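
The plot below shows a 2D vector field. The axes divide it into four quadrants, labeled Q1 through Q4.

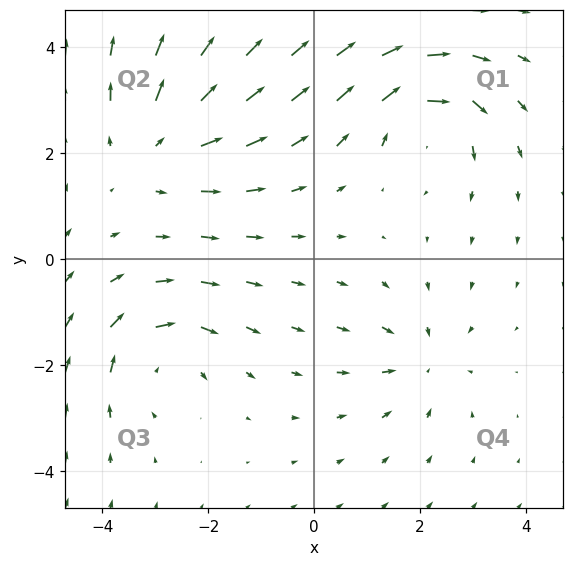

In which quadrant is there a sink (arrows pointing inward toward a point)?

Q4

The sink sits at approximately (2.1, -1.9), which lies in quadrant Q4. The divergence there is about -3, negative as expected for a sink.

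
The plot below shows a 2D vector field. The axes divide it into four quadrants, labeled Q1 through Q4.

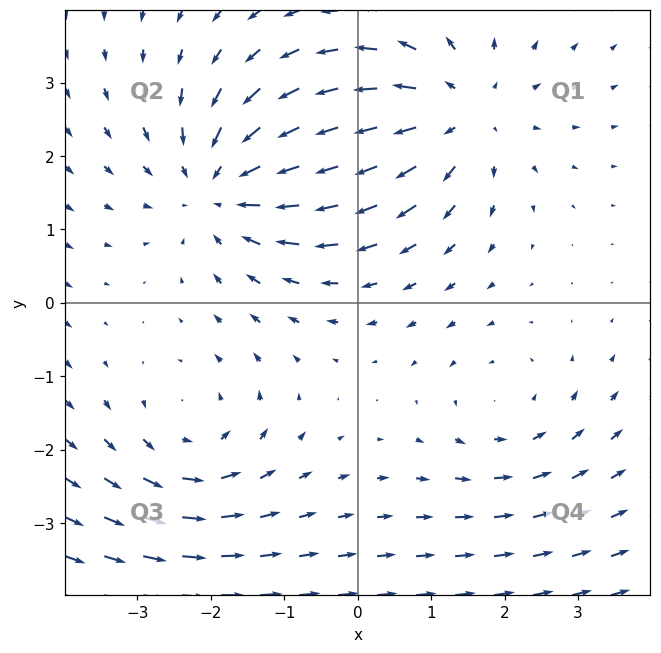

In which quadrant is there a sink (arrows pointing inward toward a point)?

The sink sits at approximately (-1.8, 1.6), which lies in quadrant Q2. The divergence there is about -4, negative as expected for a sink.

Q2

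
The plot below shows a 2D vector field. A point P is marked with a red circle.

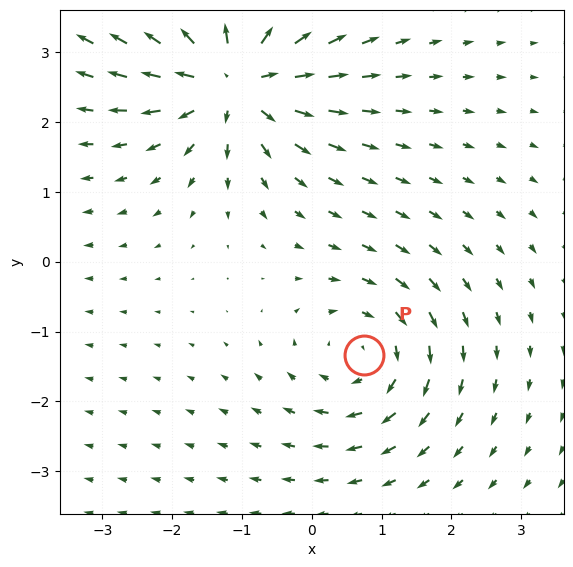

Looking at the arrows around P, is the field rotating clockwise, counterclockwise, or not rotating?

Near P at (0.7, -1.3) the arrows circulate clockwise. The curl (z-component) there is about -3; negative curl means clockwise rotation.

clockwise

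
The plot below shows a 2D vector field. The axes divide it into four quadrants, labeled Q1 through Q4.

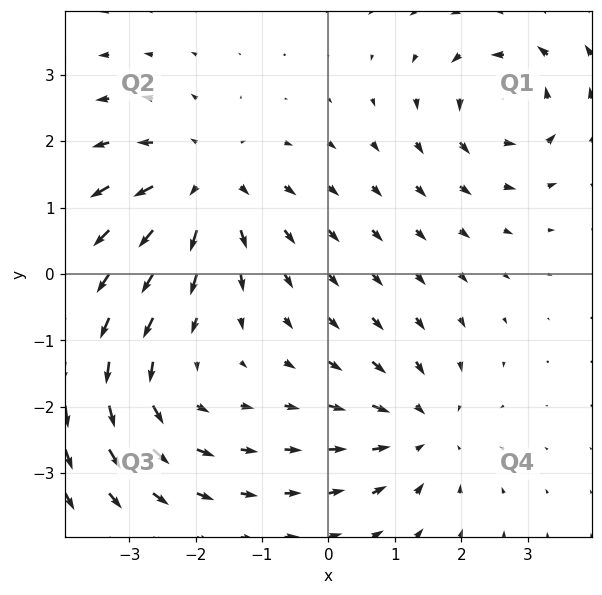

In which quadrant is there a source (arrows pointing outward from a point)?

Q2

The source sits at approximately (-1.9, 1.3), which lies in quadrant Q2. The divergence there is about +5, positive as expected for a source.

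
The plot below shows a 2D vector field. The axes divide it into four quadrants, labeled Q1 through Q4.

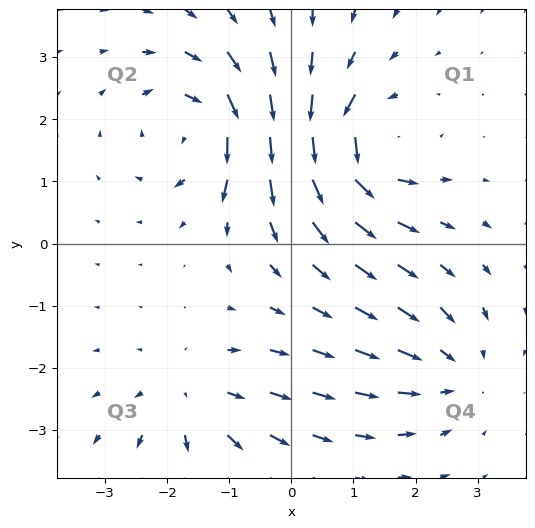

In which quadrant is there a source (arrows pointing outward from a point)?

The source sits at approximately (-1.6, -2.5), which lies in quadrant Q3. The divergence there is about +3, positive as expected for a source.

Q3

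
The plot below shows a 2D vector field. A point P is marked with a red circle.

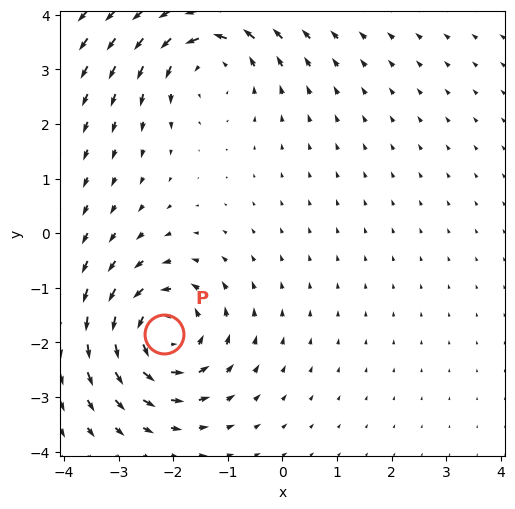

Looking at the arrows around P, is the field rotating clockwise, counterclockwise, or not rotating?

Near P at (-2.2, -1.9) the arrows circulate counterclockwise. The curl (z-component) there is about +5; positive curl means counterclockwise rotation.

counterclockwise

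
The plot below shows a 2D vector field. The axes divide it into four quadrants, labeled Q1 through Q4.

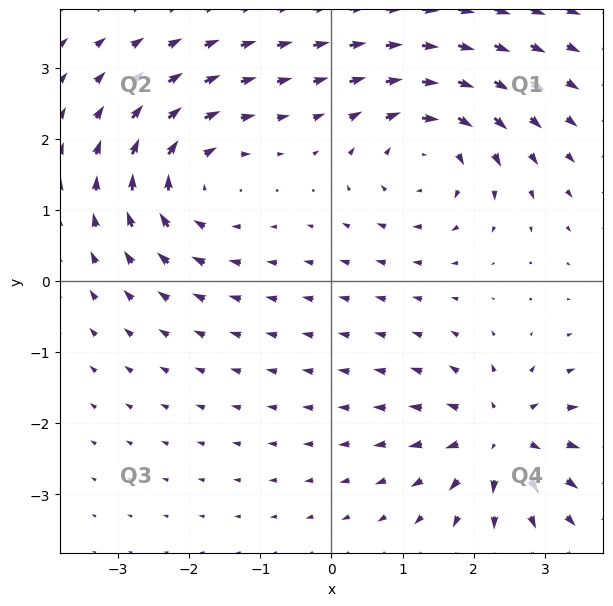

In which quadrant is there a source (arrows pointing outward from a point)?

The source sits at approximately (2.4, -2.2), which lies in quadrant Q4. The divergence there is about +5, positive as expected for a source.

Q4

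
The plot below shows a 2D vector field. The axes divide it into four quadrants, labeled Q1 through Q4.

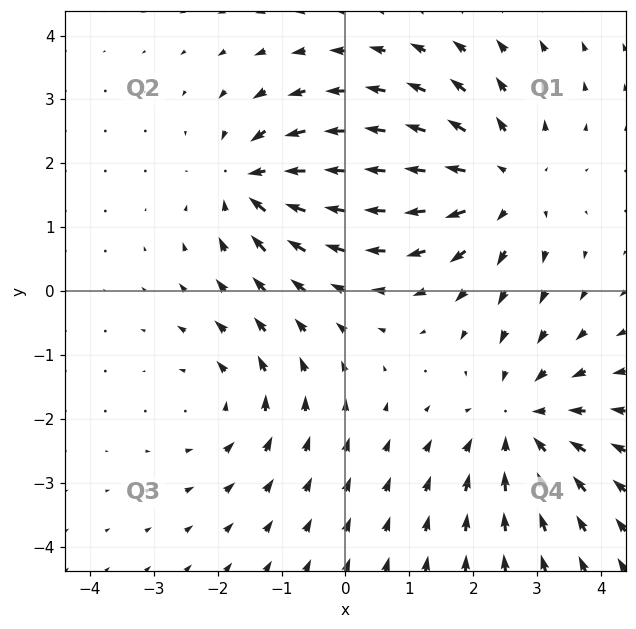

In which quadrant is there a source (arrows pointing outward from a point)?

The source sits at approximately (2.4, 1.7), which lies in quadrant Q1. The divergence there is about +4, positive as expected for a source.

Q1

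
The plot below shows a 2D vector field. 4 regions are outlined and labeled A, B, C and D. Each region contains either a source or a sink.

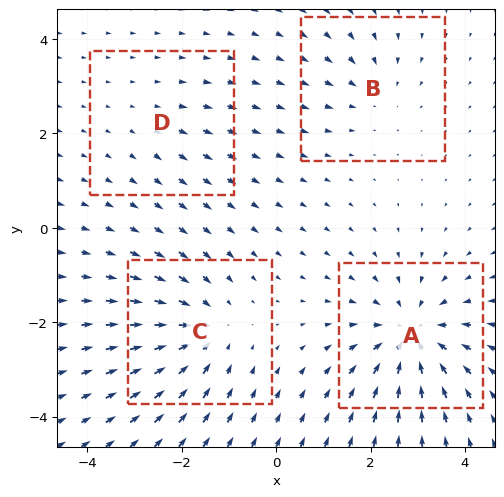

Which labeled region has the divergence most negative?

A

Divergence at each region's feature centre — A: about -6, B: about -3, C: about -5, D: about +2. Region A is most negative.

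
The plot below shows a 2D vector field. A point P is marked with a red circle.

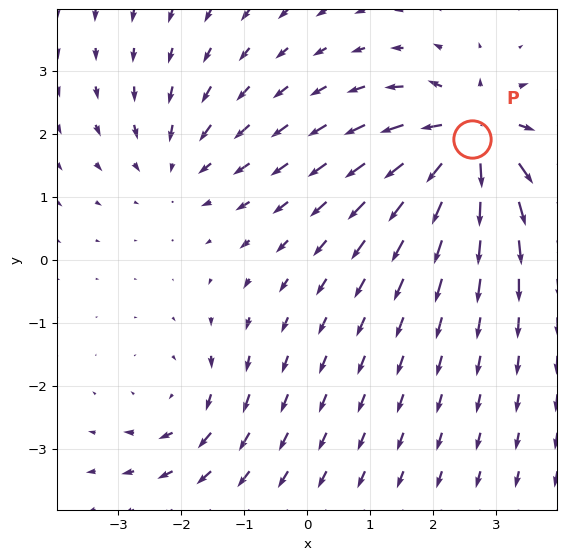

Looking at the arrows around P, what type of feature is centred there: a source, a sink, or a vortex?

source

At P (2.6, 1.9) the arrows spread outward. Divergence about +7, curl ≈0 — positive divergence with near-zero curl is a source.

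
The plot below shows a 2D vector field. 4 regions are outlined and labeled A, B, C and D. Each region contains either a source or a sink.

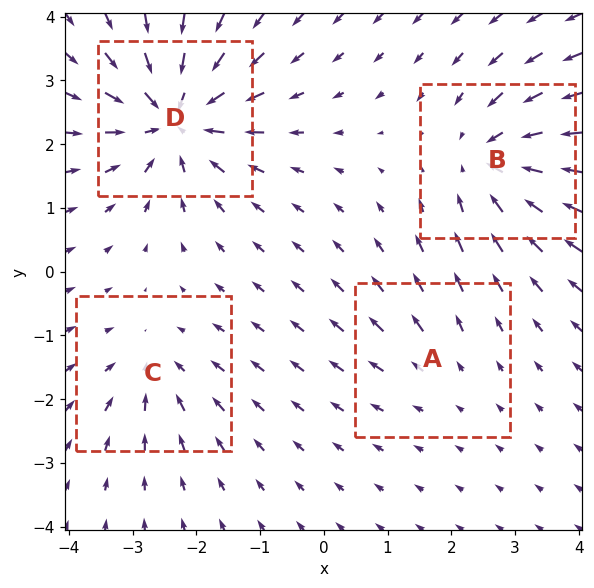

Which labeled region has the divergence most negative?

D

Divergence at each region's feature centre — A: about +2, B: about -6, C: about -4, D: about -8. Region D is most negative.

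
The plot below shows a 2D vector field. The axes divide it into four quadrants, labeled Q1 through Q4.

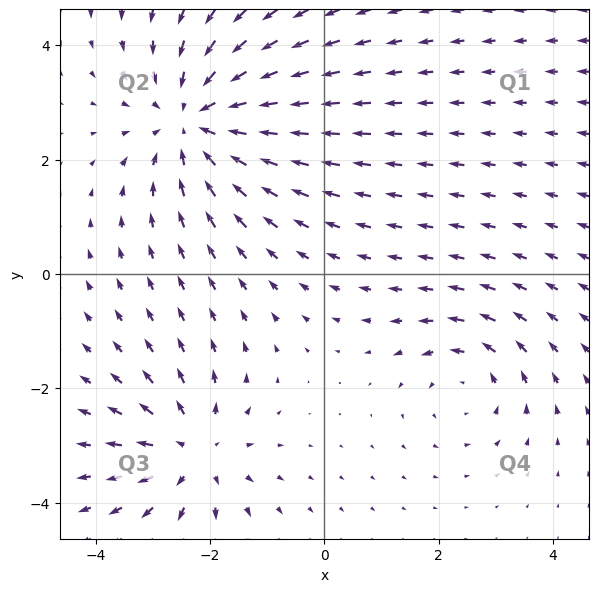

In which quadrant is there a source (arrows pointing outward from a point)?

The source sits at approximately (-2.3, -3.1), which lies in quadrant Q3. The divergence there is about +3, positive as expected for a source.

Q3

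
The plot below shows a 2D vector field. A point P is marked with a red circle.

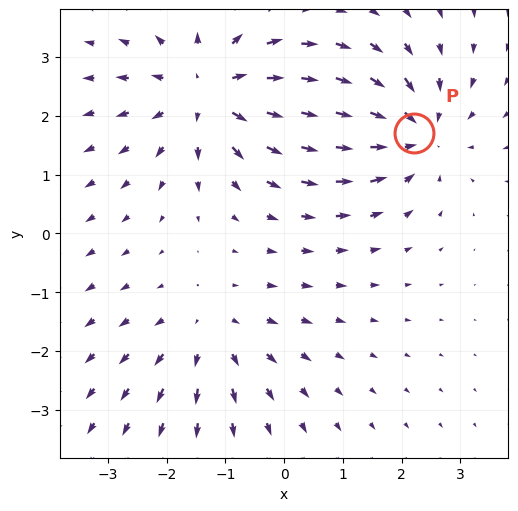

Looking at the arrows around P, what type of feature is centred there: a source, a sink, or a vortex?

sink

At P (2.2, 1.7) the arrows converge inward. Divergence about -4, curl ≈0 — negative divergence with near-zero curl is a sink.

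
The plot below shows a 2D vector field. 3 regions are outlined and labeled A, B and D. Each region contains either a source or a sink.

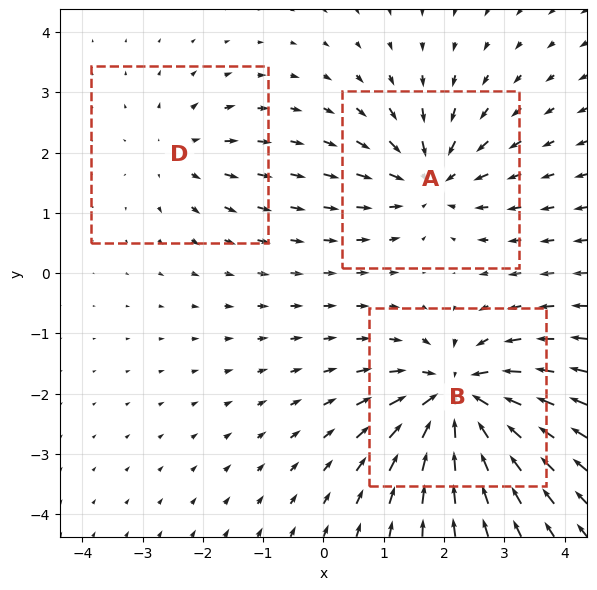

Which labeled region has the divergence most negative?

B

Divergence at each region's feature centre — A: about -4, B: about -6, D: about +2. Region B is most negative.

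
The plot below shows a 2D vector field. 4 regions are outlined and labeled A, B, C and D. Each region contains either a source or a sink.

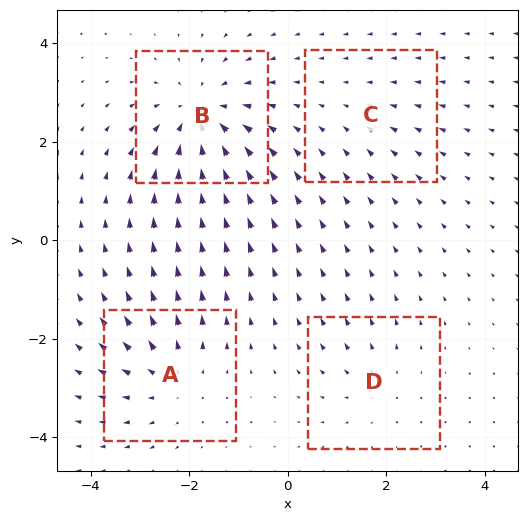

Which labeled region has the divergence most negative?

Divergence at each region's feature centre — A: about +4, B: about -6, C: about -2, D: about +3. Region B is most negative.

B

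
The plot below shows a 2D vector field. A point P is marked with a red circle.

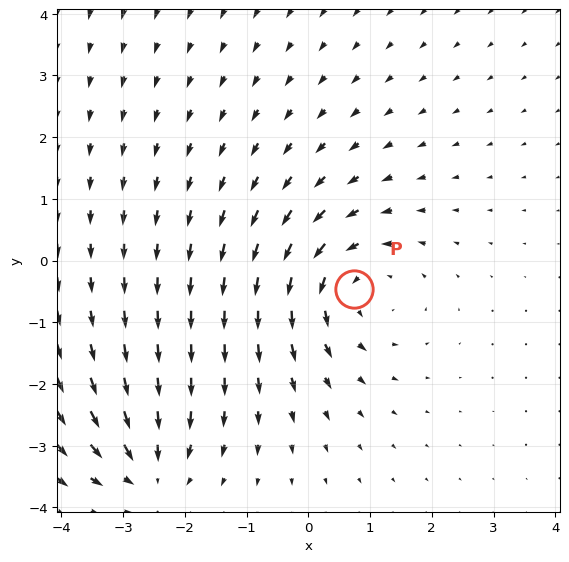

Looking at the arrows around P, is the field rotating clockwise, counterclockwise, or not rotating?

counterclockwise

Near P at (0.7, -0.5) the arrows circulate counterclockwise. The curl (z-component) there is about +4; positive curl means counterclockwise rotation.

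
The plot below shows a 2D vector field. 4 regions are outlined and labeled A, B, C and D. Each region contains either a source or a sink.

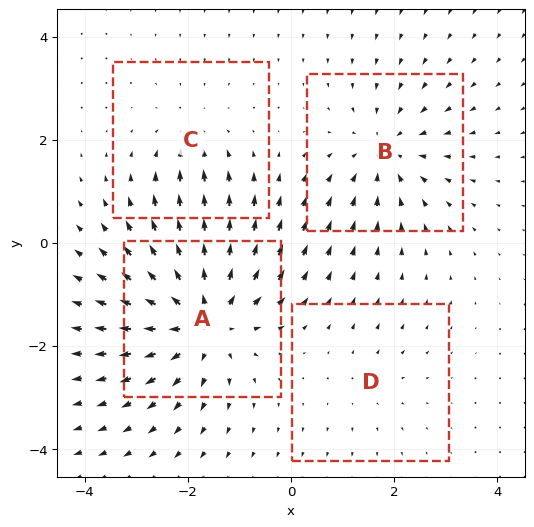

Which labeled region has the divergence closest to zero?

Divergence at each region's feature centre — A: about +6, B: about -4, C: about -3, D: about +2. Region D is closest to zero.

D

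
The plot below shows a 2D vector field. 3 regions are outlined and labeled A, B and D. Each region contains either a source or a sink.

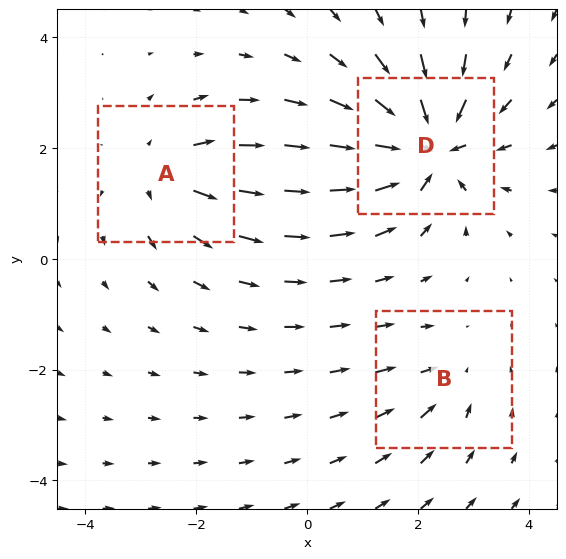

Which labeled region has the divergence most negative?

Divergence at each region's feature centre — A: about +3, B: about -2, D: about -6. Region D is most negative.

D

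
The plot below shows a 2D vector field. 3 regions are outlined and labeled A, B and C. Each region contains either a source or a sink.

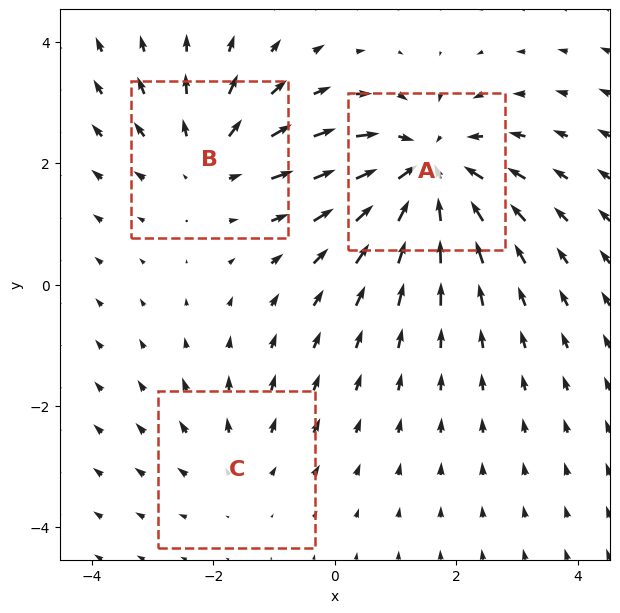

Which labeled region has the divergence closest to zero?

C

Divergence at each region's feature centre — A: about -5, B: about +3, C: about +2. Region C is closest to zero.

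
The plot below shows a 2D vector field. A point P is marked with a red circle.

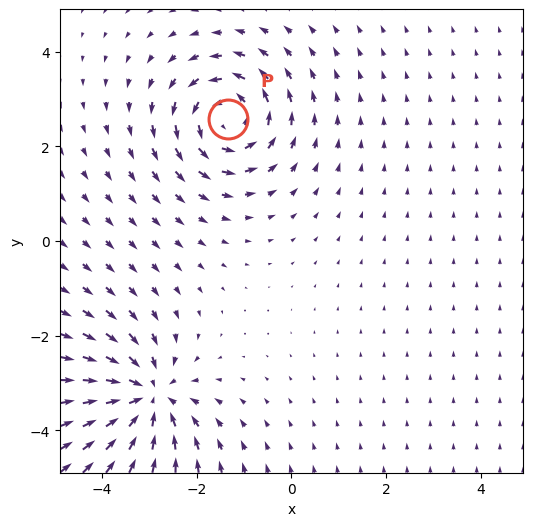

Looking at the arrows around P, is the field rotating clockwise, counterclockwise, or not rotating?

Near P at (-1.3, 2.6) the arrows circulate counterclockwise. The curl (z-component) there is about +4; positive curl means counterclockwise rotation.

counterclockwise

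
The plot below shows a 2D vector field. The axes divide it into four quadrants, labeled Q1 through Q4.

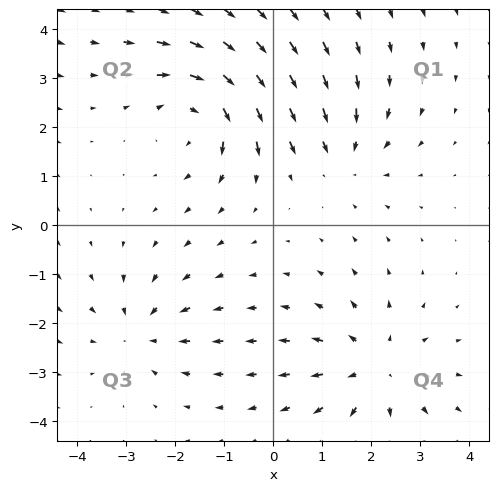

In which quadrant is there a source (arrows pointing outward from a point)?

Q4

The source sits at approximately (2.1, -2.9), which lies in quadrant Q4. The divergence there is about +4, positive as expected for a source.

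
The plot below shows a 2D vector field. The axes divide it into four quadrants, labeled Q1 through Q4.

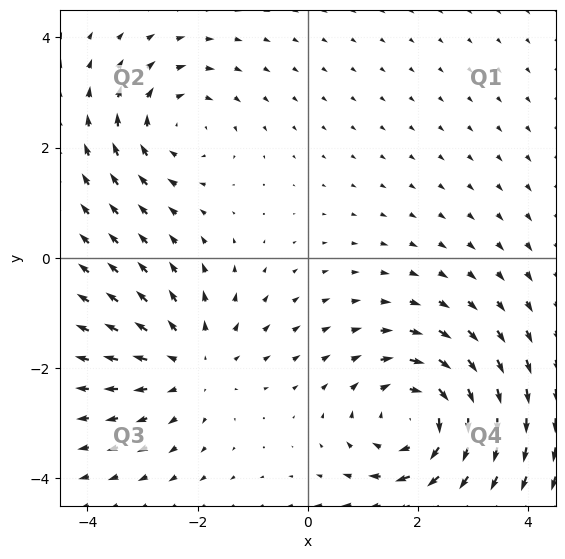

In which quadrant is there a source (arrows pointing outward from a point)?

Q3

The source sits at approximately (-2.1, -1.9), which lies in quadrant Q3. The divergence there is about +3, positive as expected for a source.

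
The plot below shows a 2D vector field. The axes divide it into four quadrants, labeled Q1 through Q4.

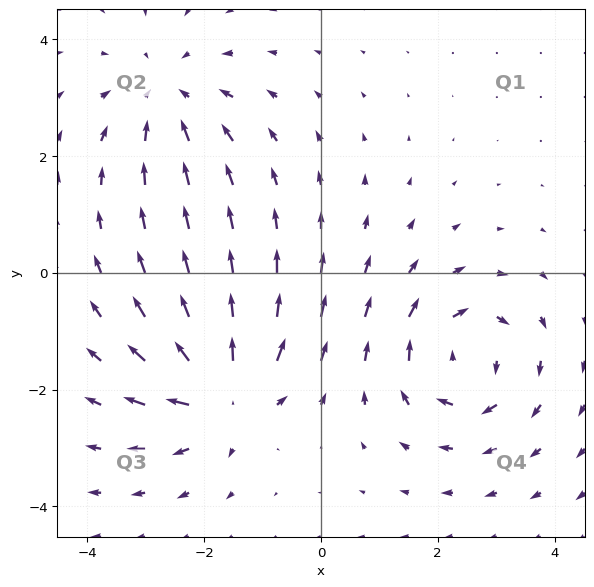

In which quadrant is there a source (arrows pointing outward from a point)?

Q3

The source sits at approximately (-1.7, -2.1), which lies in quadrant Q3. The divergence there is about +5, positive as expected for a source.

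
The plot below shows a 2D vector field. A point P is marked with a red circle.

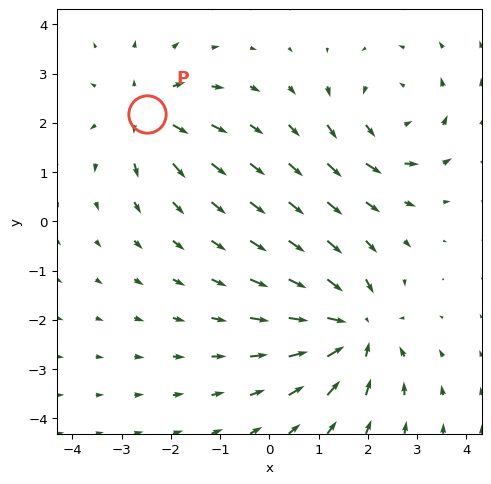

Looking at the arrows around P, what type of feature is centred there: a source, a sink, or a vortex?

source

At P (-2.5, 2.2) the arrows spread outward. Divergence about +4, curl ≈0 — positive divergence with near-zero curl is a source.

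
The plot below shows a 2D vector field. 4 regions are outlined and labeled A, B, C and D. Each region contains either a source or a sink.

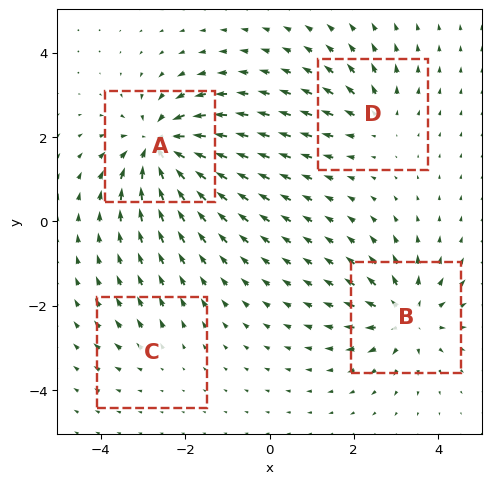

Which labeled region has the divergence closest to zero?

Divergence at each region's feature centre — A: about -8, B: about +6, C: about +2, D: about +4. Region C is closest to zero.

C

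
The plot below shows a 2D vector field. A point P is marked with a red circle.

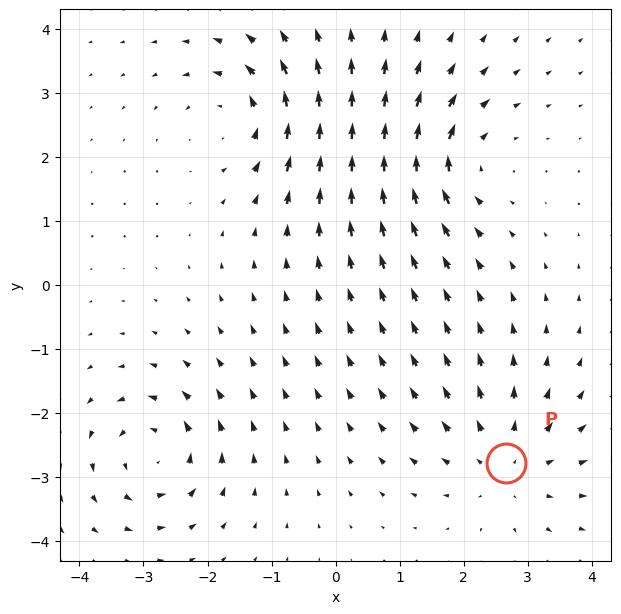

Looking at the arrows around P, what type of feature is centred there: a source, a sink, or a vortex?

At P (2.7, -2.8) the arrows spread outward. Divergence about +4, curl ≈0 — positive divergence with near-zero curl is a source.

source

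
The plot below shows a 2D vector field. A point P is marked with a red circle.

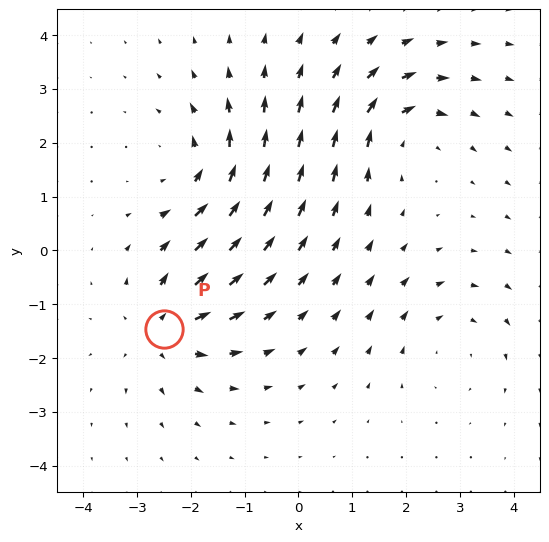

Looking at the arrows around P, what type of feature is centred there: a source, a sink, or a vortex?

source

At P (-2.5, -1.5) the arrows spread outward. Divergence about +5, curl ≈0 — positive divergence with near-zero curl is a source.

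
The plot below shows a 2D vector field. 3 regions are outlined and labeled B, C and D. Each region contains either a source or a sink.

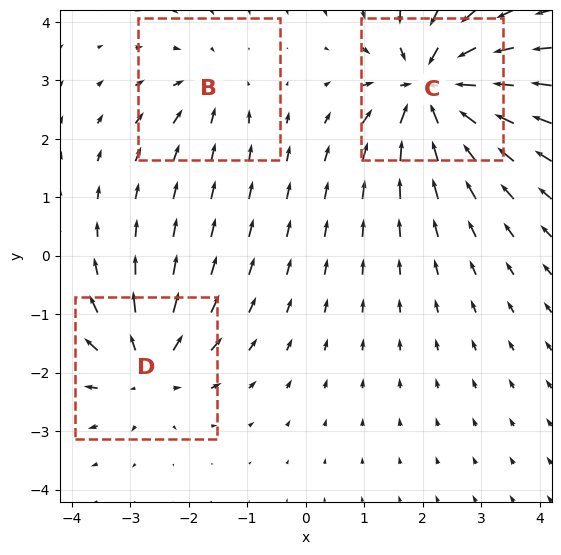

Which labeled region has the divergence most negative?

Divergence at each region's feature centre — B: about -2, C: about -6, D: about +4. Region C is most negative.

C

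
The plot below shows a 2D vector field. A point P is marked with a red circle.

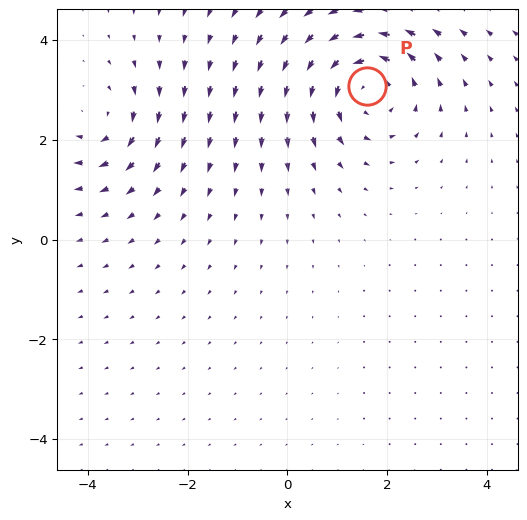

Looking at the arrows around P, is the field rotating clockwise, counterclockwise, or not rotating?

counterclockwise

Near P at (1.6, 3.1) the arrows circulate counterclockwise. The curl (z-component) there is about +4; positive curl means counterclockwise rotation.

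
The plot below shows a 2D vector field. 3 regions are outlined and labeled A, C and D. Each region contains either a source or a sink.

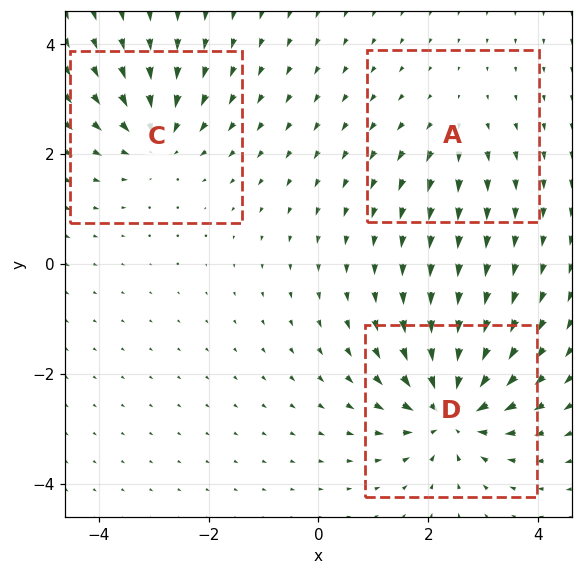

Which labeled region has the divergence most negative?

Divergence at each region's feature centre — A: about +2, C: about -4, D: about -6. Region D is most negative.

D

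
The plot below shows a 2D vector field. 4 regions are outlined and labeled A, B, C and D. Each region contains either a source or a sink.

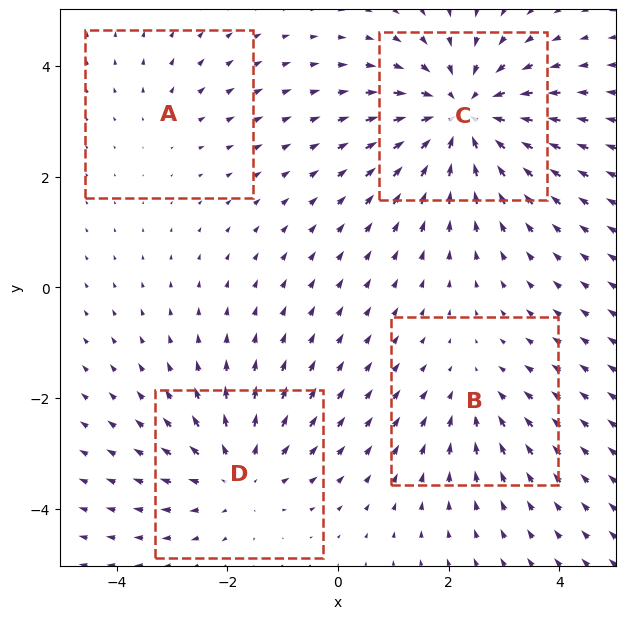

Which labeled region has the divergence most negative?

Divergence at each region's feature centre — A: about +2, B: about -3, C: about -6, D: about +4. Region C is most negative.

C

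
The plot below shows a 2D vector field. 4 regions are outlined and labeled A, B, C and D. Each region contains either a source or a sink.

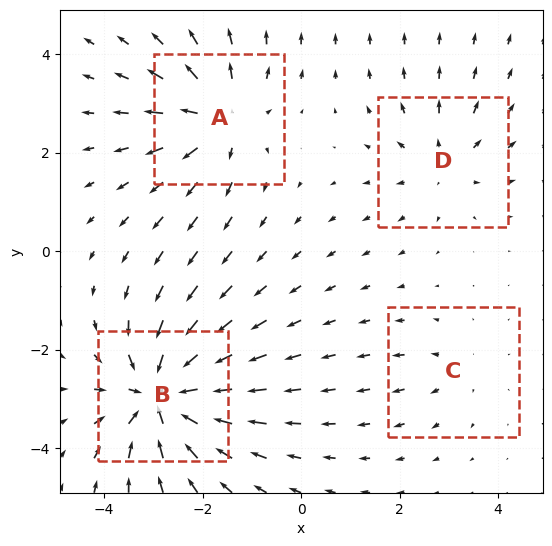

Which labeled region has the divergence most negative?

B

Divergence at each region's feature centre — A: about +5, B: about -8, C: about +2, D: about +3. Region B is most negative.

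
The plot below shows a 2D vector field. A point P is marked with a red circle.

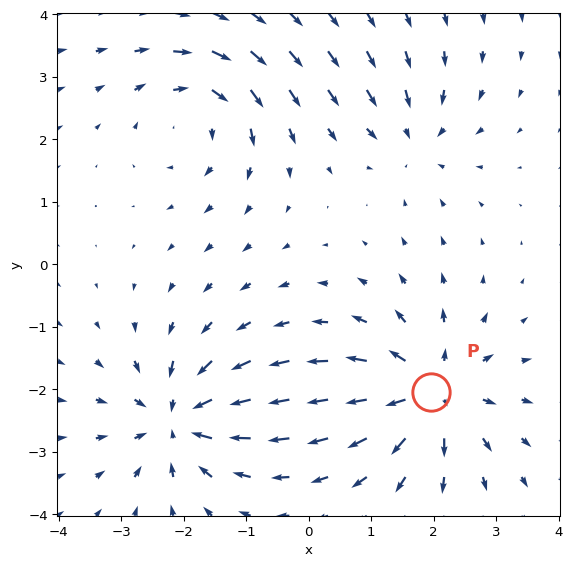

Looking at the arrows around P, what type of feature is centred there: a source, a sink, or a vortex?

source

At P (2.0, -2.0) the arrows spread outward. Divergence about +6, curl ≈0 — positive divergence with near-zero curl is a source.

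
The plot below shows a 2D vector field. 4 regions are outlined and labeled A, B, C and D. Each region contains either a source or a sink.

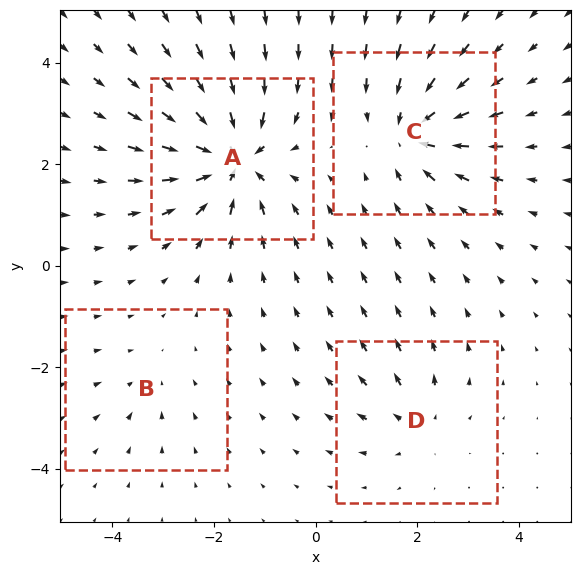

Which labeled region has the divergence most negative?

Divergence at each region's feature centre — A: about -8, B: about -2, C: about -6, D: about +4. Region A is most negative.

A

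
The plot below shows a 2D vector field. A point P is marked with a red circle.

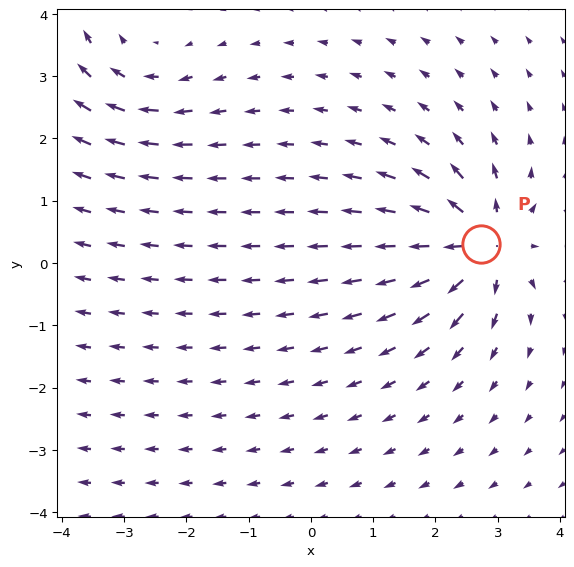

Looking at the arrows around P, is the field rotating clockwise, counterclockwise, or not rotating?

Near P at (2.7, 0.3) the arrows show no circulation. The curl there is ≈0.

not rotating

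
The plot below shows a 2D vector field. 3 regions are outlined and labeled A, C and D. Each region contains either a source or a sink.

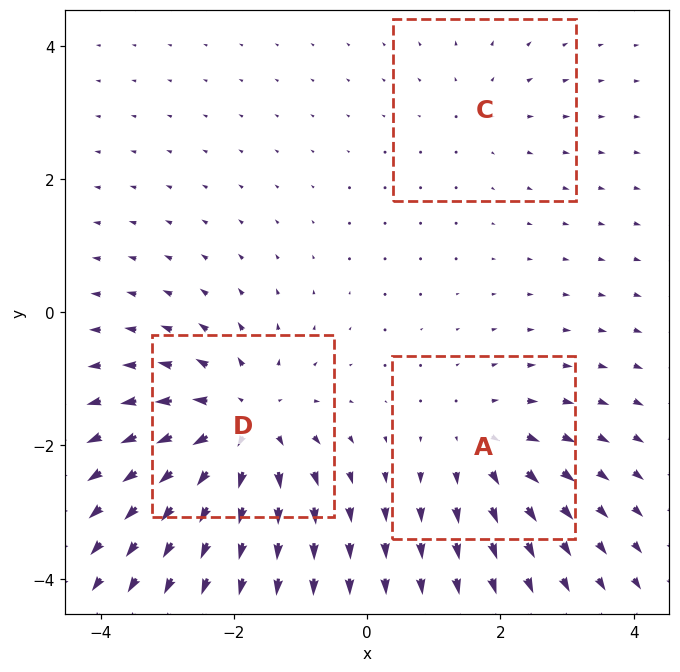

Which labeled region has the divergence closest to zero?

C

Divergence at each region's feature centre — A: about +3, C: about +2, D: about +5. Region C is closest to zero.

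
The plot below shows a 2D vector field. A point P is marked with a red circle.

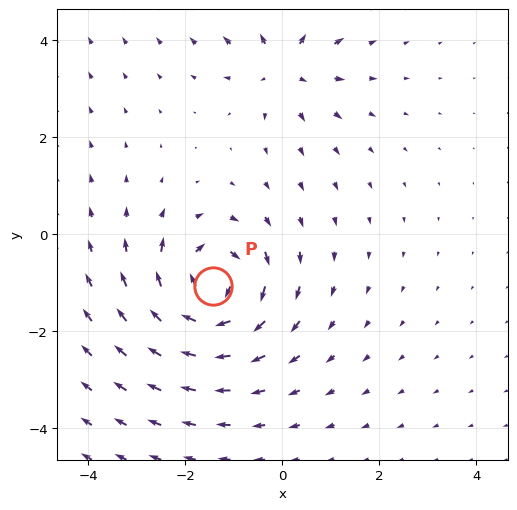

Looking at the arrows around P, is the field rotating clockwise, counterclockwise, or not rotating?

clockwise

Near P at (-1.4, -1.1) the arrows circulate clockwise. The curl (z-component) there is about -6; negative curl means clockwise rotation.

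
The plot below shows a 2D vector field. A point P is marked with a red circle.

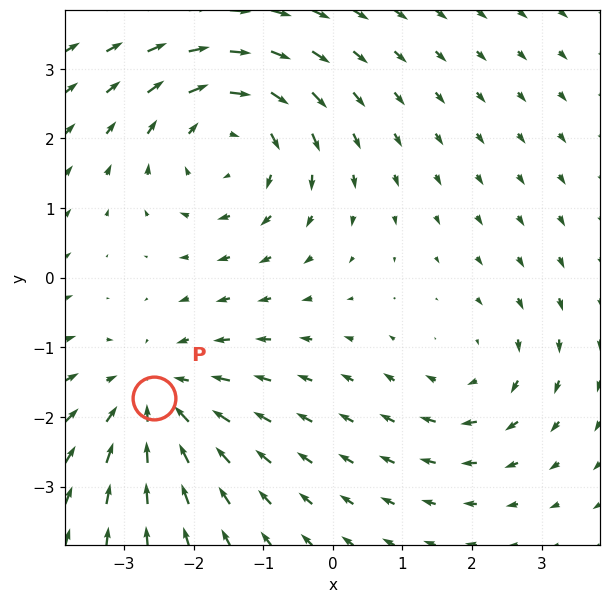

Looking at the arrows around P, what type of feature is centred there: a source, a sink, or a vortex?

At P (-2.6, -1.7) the arrows converge inward. Divergence about -4, curl ≈0 — negative divergence with near-zero curl is a sink.

sink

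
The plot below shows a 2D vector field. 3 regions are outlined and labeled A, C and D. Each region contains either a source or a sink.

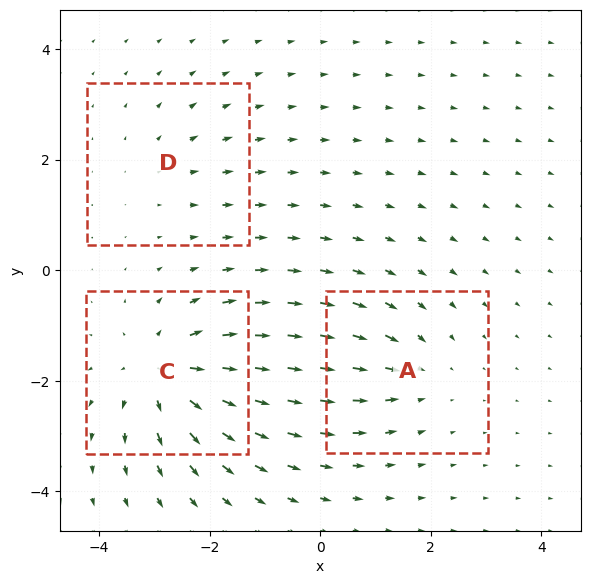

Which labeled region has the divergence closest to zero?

Divergence at each region's feature centre — A: about -3, C: about +5, D: about +2. Region D is closest to zero.

D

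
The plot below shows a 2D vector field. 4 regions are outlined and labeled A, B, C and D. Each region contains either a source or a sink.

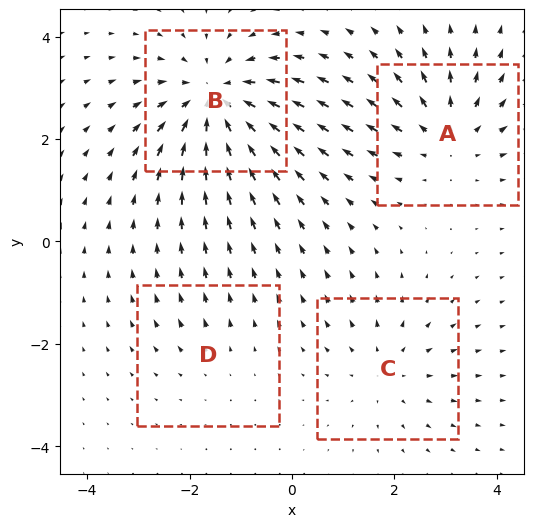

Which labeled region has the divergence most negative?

Divergence at each region's feature centre — A: about +4, B: about -6, C: about +3, D: about +2. Region B is most negative.

B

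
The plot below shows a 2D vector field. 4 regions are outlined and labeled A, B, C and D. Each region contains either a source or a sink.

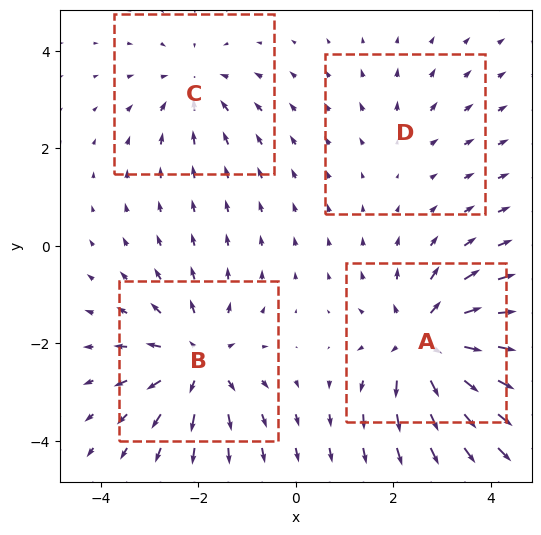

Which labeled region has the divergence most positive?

Divergence at each region's feature centre — A: about +7, B: about +5, C: about -3, D: about +2. Region A is most positive.

A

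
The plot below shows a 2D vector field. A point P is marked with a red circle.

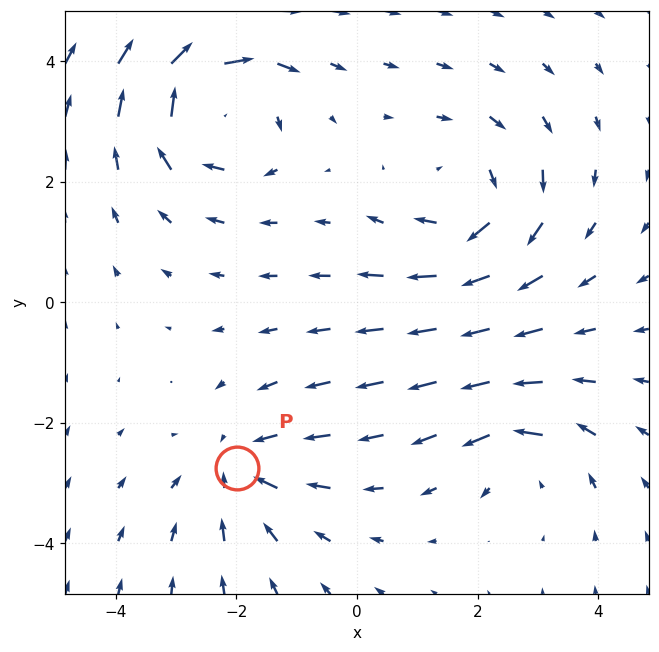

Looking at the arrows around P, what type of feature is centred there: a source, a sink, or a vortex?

sink

At P (-2.0, -2.8) the arrows converge inward. Divergence about -4, curl ≈0 — negative divergence with near-zero curl is a sink.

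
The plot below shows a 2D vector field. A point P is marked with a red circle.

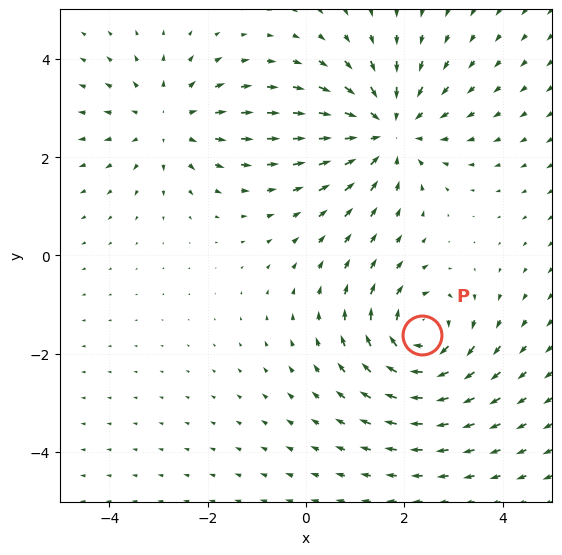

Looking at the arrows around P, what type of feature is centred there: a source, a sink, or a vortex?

At P (2.4, -1.6) the arrows circulate clockwise. Divergence ≈0, curl about -5 — near-zero divergence with nonzero curl is a vortex.

vortex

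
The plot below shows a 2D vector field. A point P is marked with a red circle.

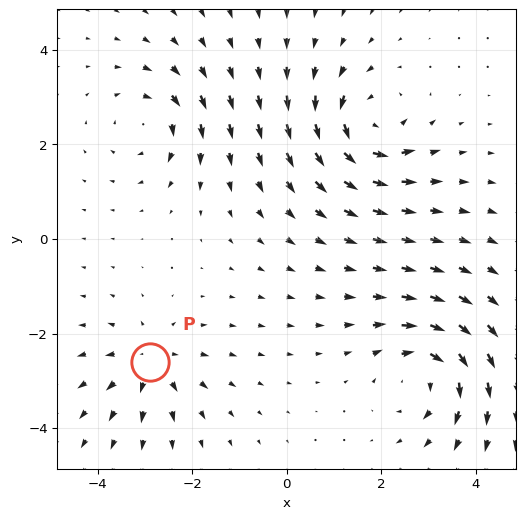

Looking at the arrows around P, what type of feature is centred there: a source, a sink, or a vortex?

At P (-2.9, -2.6) the arrows spread outward. Divergence about +4, curl ≈0 — positive divergence with near-zero curl is a source.

source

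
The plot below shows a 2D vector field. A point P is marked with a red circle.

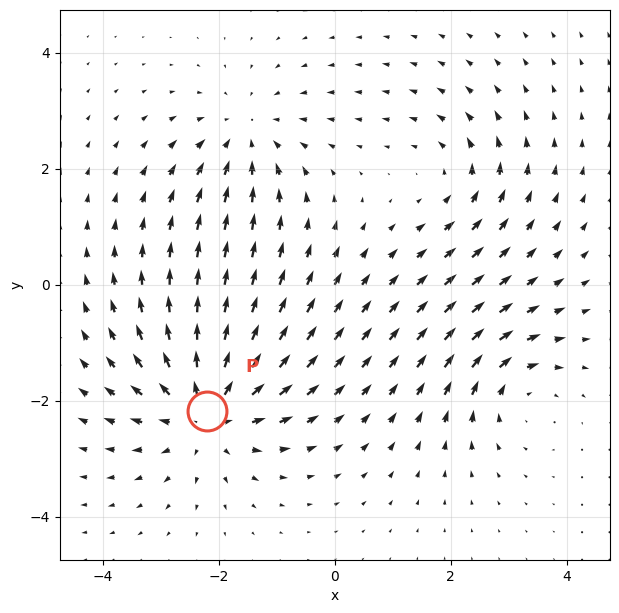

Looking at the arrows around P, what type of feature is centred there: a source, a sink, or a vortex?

At P (-2.2, -2.2) the arrows spread outward. Divergence about +5, curl ≈0 — positive divergence with near-zero curl is a source.

source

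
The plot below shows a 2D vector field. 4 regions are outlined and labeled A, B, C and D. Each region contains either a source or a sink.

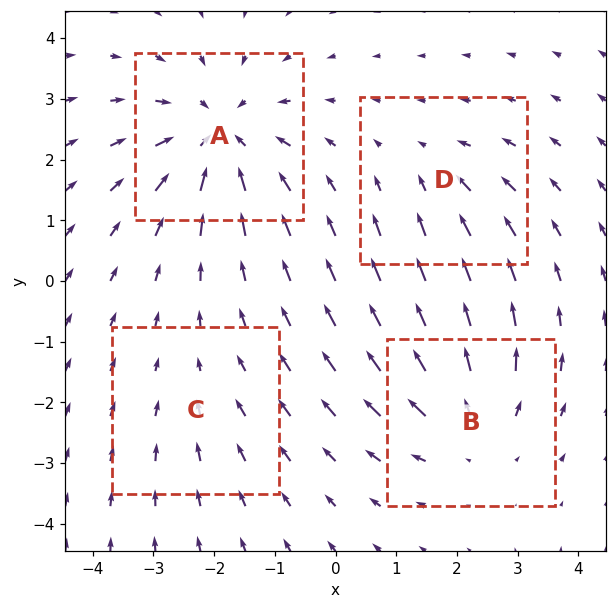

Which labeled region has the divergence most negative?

Divergence at each region's feature centre — A: about -6, B: about +4, C: about -2, D: about -3. Region A is most negative.

A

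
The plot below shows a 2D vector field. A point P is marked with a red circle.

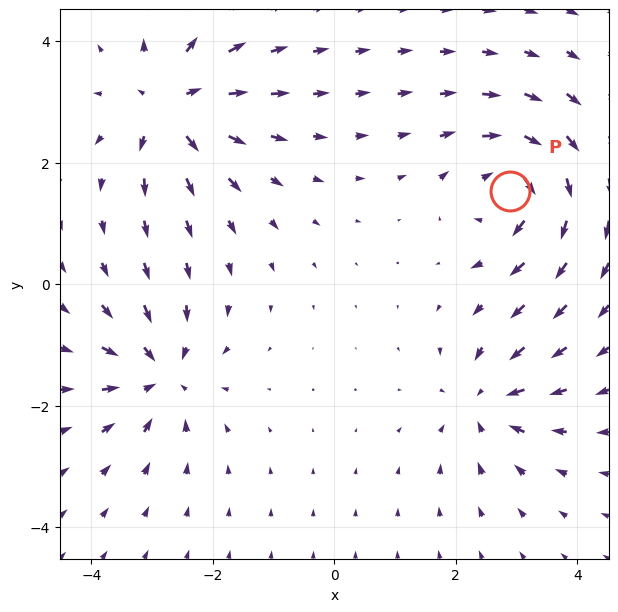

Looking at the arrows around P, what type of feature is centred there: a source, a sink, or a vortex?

At P (2.9, 1.5) the arrows circulate clockwise. Divergence ≈0, curl about -7 — near-zero divergence with nonzero curl is a vortex.

vortex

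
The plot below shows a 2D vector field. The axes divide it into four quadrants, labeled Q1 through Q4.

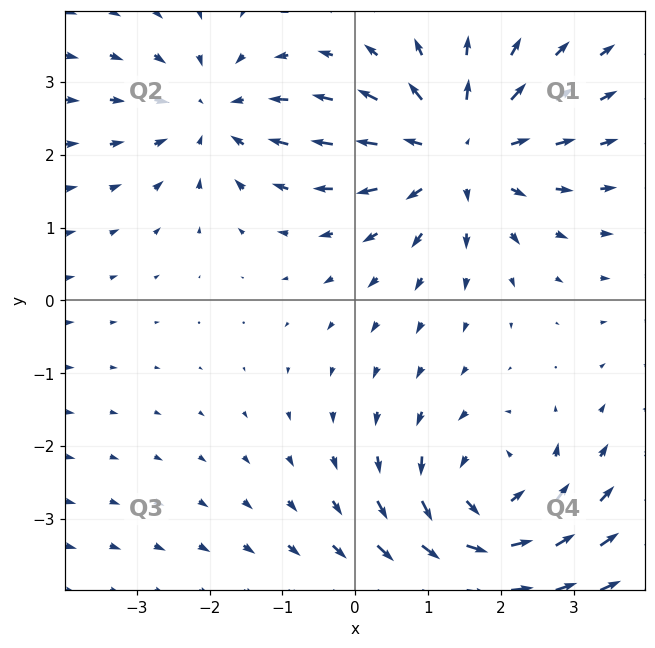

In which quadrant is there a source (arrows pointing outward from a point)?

The source sits at approximately (1.4, 2.0), which lies in quadrant Q1. The divergence there is about +4, positive as expected for a source.

Q1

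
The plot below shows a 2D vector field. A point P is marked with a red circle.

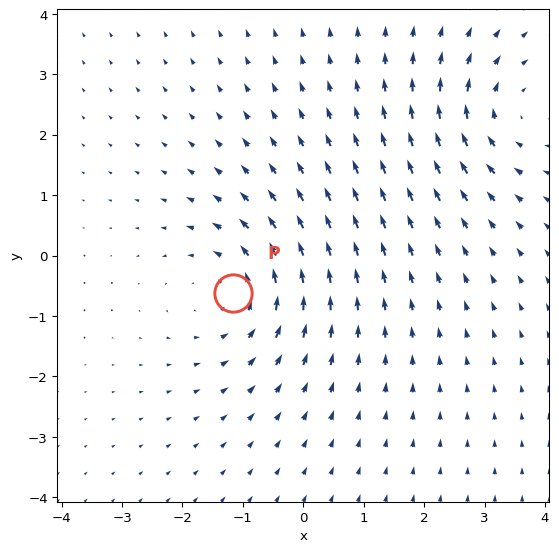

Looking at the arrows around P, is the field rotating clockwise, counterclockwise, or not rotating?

counterclockwise

Near P at (-1.2, -0.6) the arrows circulate counterclockwise. The curl (z-component) there is about +3; positive curl means counterclockwise rotation.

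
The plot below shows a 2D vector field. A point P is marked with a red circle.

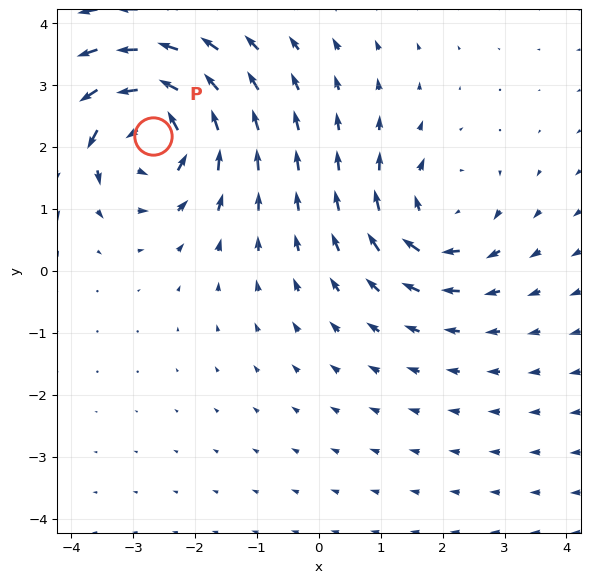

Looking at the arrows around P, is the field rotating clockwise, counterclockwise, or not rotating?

counterclockwise

Near P at (-2.7, 2.2) the arrows circulate counterclockwise. The curl (z-component) there is about +5; positive curl means counterclockwise rotation.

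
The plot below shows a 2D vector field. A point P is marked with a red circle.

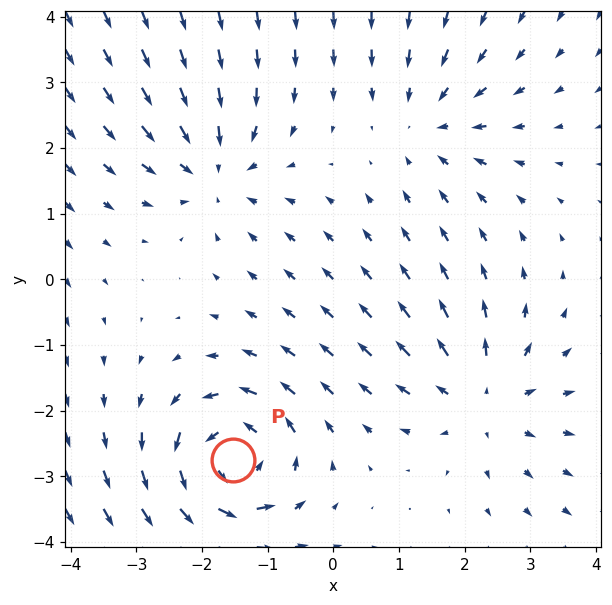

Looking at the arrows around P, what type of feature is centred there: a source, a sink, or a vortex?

vortex

At P (-1.5, -2.7) the arrows circulate counterclockwise. Divergence ≈0, curl about +5 — near-zero divergence with nonzero curl is a vortex.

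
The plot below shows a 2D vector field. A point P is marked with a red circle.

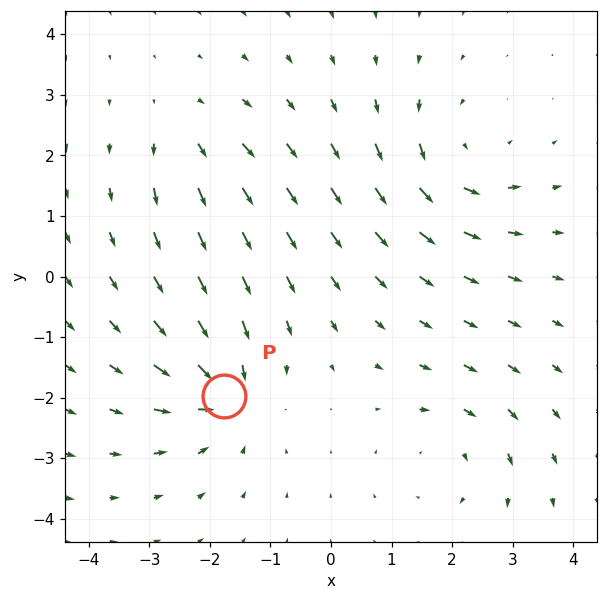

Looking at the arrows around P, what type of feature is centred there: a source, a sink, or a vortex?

sink

At P (-1.8, -2.0) the arrows converge inward. Divergence about -6, curl ≈0 — negative divergence with near-zero curl is a sink.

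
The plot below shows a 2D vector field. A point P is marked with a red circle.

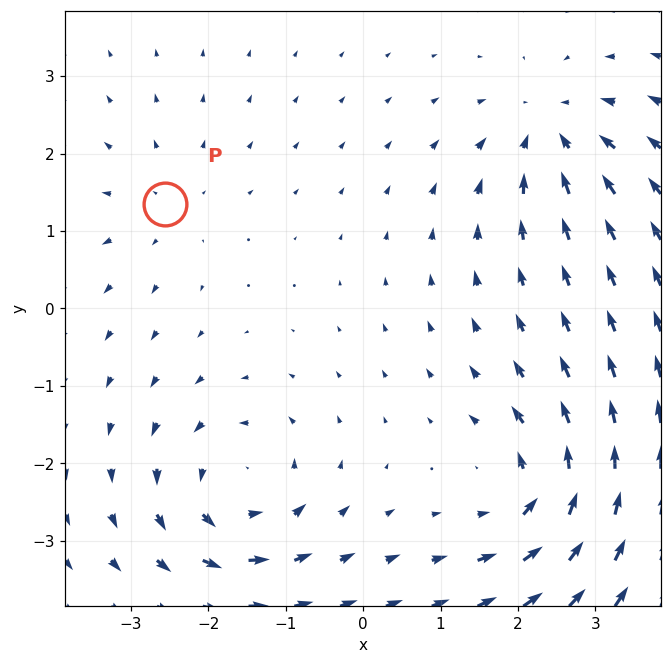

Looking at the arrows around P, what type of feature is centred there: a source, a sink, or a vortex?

source

At P (-2.6, 1.4) the arrows spread outward. Divergence about +3, curl ≈0 — positive divergence with near-zero curl is a source.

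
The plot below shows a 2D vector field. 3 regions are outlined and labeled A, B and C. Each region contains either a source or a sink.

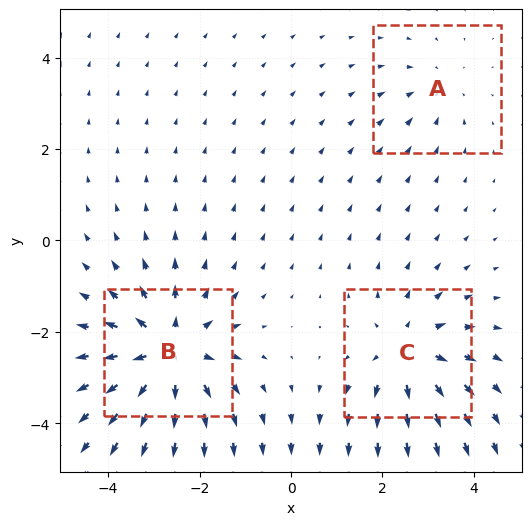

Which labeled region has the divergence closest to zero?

Divergence at each region's feature centre — A: about -2, B: about +5, C: about +4. Region A is closest to zero.

A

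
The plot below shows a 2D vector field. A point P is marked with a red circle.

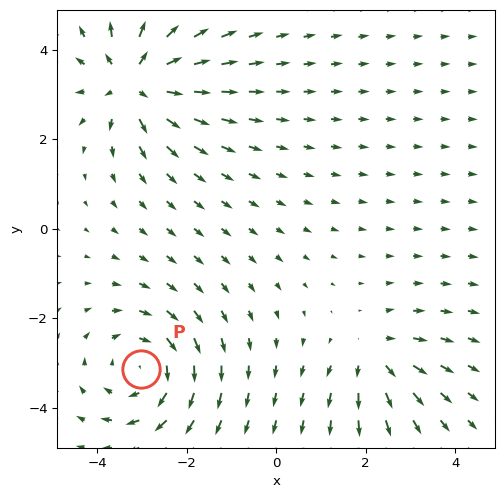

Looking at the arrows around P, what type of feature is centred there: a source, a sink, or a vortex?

At P (-3.0, -3.1) the arrows circulate clockwise. Divergence ≈0, curl about -4 — near-zero divergence with nonzero curl is a vortex.

vortex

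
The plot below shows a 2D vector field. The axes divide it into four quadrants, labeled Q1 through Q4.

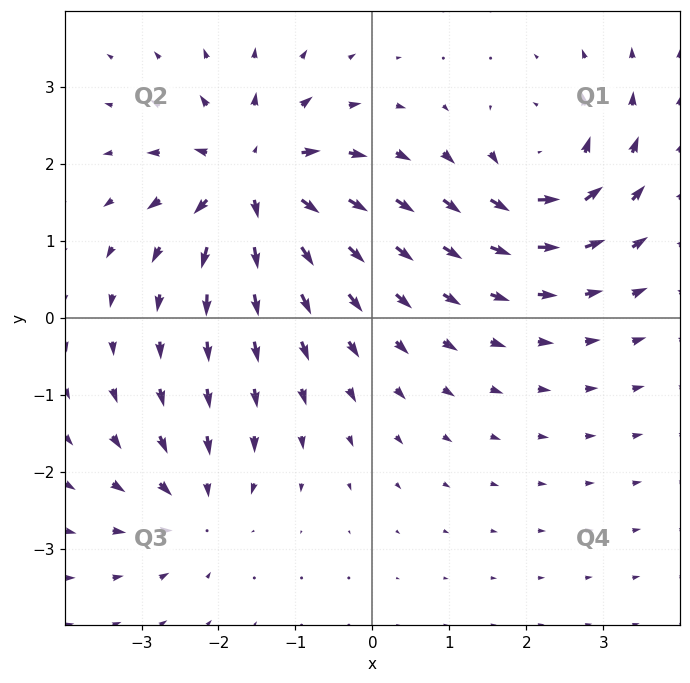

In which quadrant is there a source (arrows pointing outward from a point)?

The source sits at approximately (-1.5, 1.8), which lies in quadrant Q2. The divergence there is about +7, positive as expected for a source.

Q2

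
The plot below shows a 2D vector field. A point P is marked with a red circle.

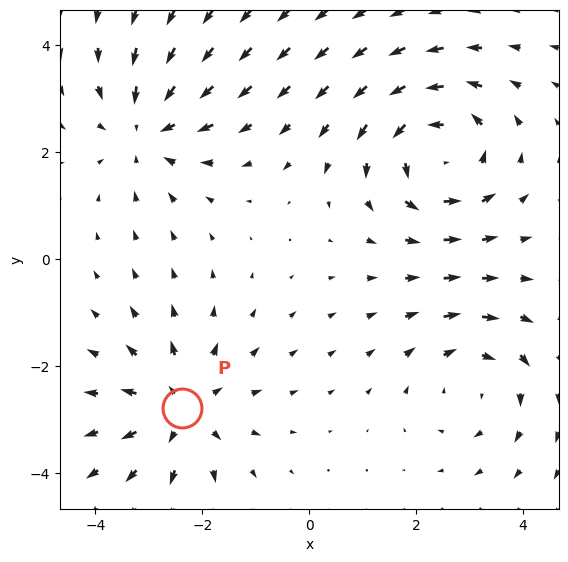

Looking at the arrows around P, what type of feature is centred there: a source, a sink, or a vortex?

source

At P (-2.4, -2.8) the arrows spread outward. Divergence about +3, curl ≈0 — positive divergence with near-zero curl is a source.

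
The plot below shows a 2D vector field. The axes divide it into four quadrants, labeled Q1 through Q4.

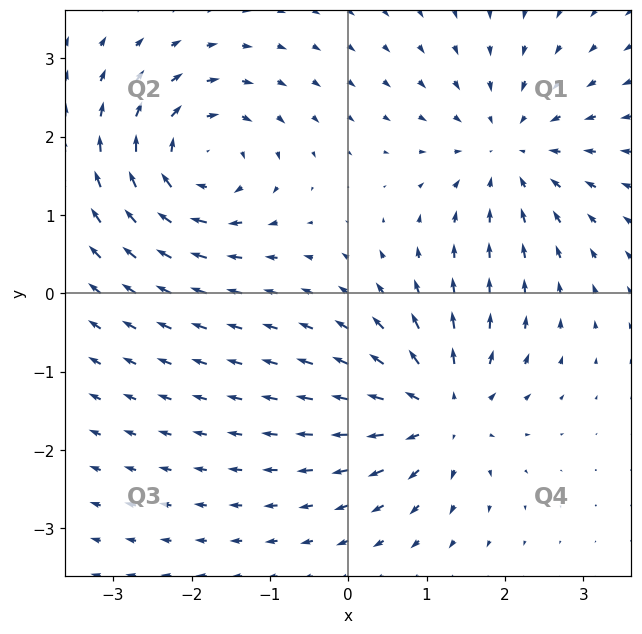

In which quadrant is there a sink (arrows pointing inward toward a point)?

The sink sits at approximately (2.1, 1.8), which lies in quadrant Q1. The divergence there is about -4, negative as expected for a sink.

Q1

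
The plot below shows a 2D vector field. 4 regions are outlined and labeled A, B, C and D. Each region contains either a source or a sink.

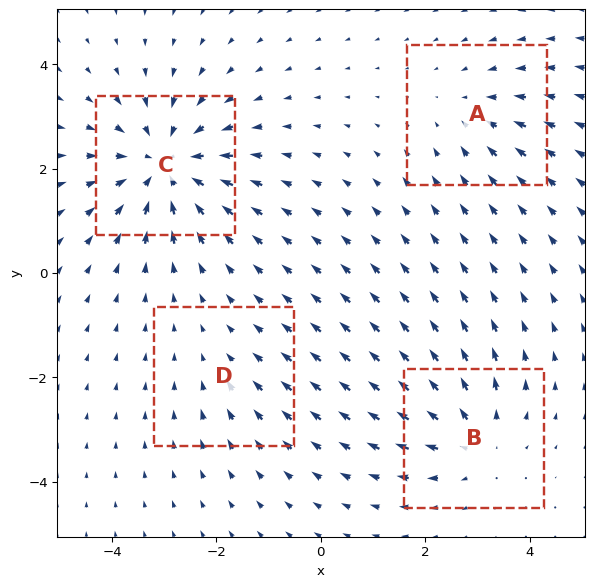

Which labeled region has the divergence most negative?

C

Divergence at each region's feature centre — A: about -3, B: about +4, C: about -6, D: about -2. Region C is most negative.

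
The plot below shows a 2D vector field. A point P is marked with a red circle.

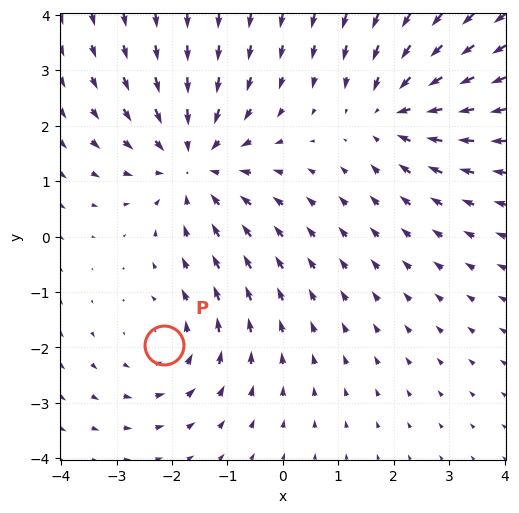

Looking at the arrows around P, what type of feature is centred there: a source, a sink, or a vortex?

vortex

At P (-2.1, -1.9) the arrows circulate counterclockwise. Divergence ≈0, curl about +3 — near-zero divergence with nonzero curl is a vortex.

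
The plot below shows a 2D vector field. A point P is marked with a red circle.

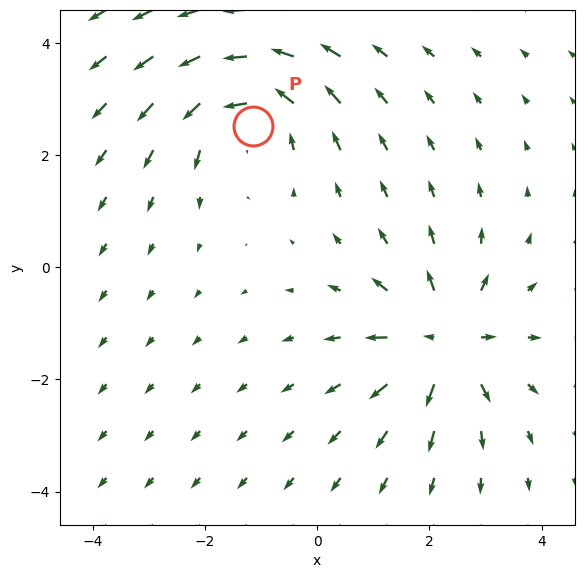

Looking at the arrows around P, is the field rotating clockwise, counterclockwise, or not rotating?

counterclockwise

Near P at (-1.1, 2.5) the arrows circulate counterclockwise. The curl (z-component) there is about +4; positive curl means counterclockwise rotation.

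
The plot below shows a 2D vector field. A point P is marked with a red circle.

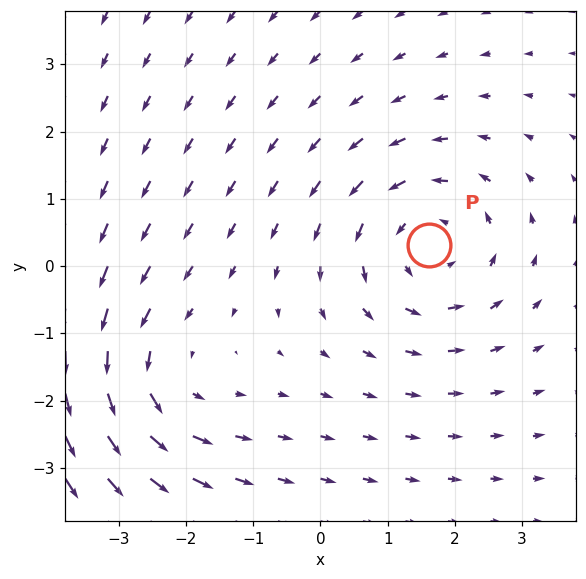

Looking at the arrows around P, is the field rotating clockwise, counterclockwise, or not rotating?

counterclockwise

Near P at (1.6, 0.3) the arrows circulate counterclockwise. The curl (z-component) there is about +4; positive curl means counterclockwise rotation.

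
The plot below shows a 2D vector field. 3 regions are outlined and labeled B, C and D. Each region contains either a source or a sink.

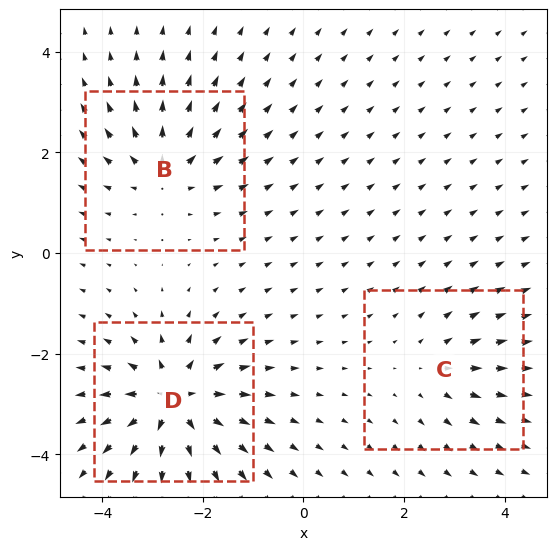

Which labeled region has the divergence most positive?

Divergence at each region's feature centre — B: about +4, C: about +2, D: about +6. Region D is most positive.

D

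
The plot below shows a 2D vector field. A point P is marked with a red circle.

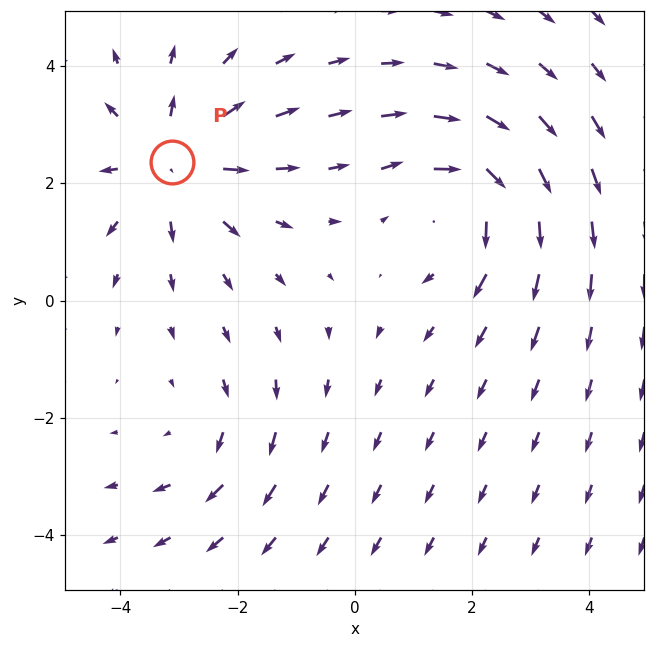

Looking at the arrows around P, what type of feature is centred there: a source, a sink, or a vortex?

source

At P (-3.1, 2.4) the arrows spread outward. Divergence about +4, curl ≈0 — positive divergence with near-zero curl is a source.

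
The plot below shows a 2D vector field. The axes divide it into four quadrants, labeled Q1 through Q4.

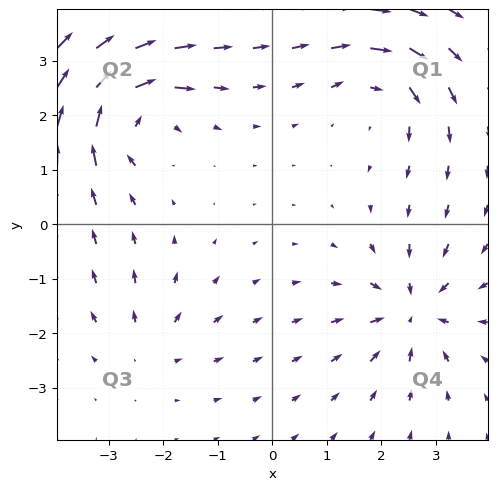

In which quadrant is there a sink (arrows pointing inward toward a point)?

The sink sits at approximately (2.6, -1.6), which lies in quadrant Q4. The divergence there is about -5, negative as expected for a sink.

Q4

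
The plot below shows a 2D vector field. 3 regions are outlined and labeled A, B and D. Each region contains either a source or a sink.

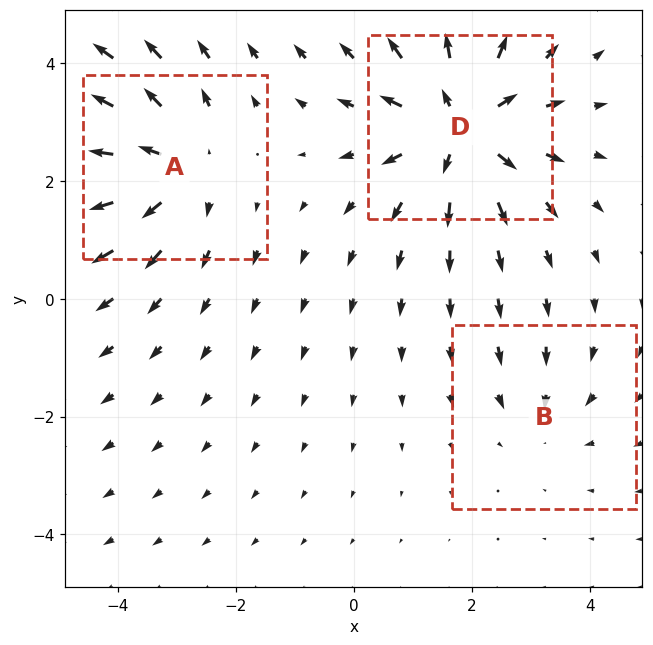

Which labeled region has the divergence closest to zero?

B

Divergence at each region's feature centre — A: about +4, B: about -2, D: about +5. Region B is closest to zero.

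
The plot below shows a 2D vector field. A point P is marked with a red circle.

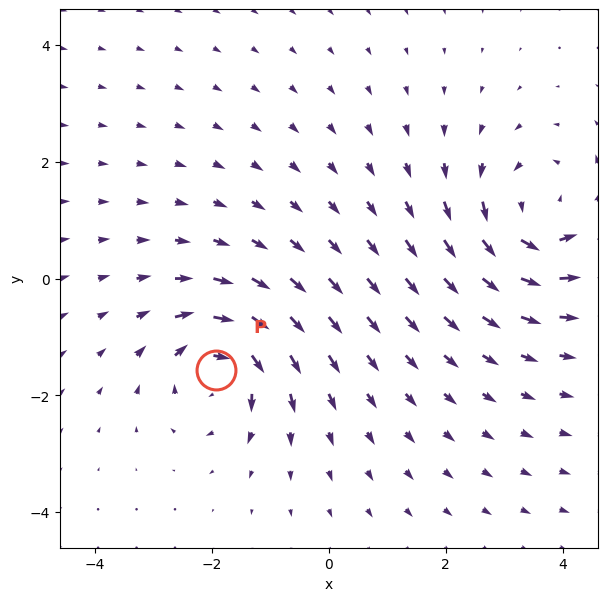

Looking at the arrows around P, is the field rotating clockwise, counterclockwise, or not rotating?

clockwise

Near P at (-1.9, -1.6) the arrows circulate clockwise. The curl (z-component) there is about -5; negative curl means clockwise rotation.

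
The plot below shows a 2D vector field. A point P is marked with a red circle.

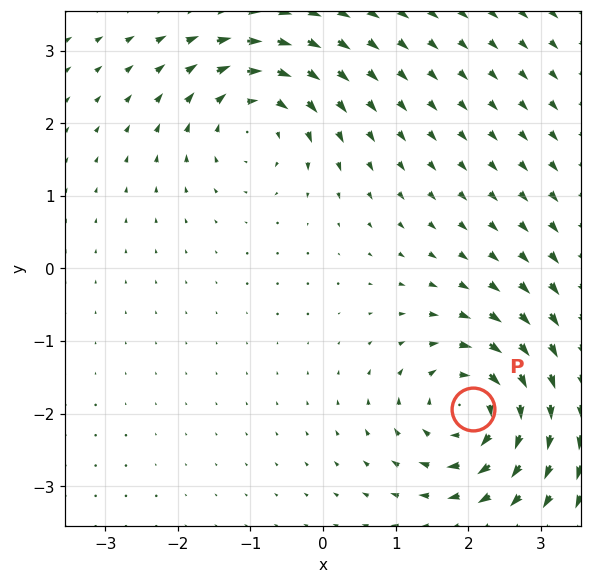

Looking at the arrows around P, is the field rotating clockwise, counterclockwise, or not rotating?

Near P at (2.1, -1.9) the arrows circulate clockwise. The curl (z-component) there is about -5; negative curl means clockwise rotation.

clockwise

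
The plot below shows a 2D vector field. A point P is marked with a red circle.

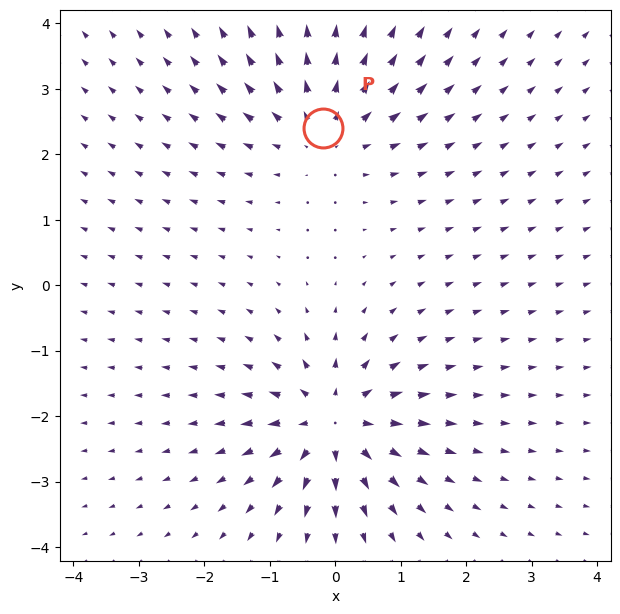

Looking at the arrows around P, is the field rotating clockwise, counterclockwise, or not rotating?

Near P at (-0.2, 2.4) the arrows show no circulation. The curl there is ≈0.

not rotating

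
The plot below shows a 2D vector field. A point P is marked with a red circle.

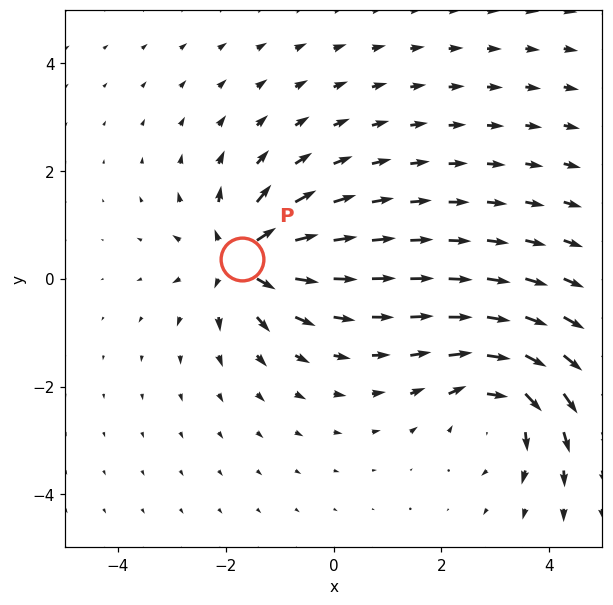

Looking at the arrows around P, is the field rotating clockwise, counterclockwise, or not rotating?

Near P at (-1.7, 0.4) the arrows show no circulation. The curl there is ≈0.

not rotating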